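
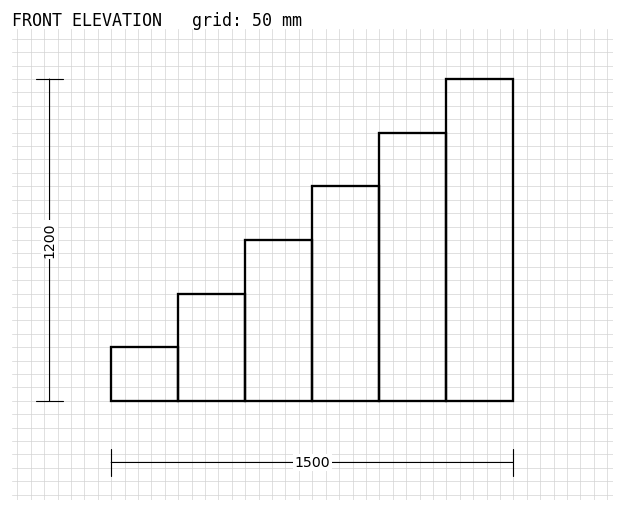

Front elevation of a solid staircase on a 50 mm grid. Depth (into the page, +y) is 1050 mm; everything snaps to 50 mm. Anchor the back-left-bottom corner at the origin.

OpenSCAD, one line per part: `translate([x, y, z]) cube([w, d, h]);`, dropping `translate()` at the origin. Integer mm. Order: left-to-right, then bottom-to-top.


cube([250, 1050, 200]);
translate([250, 0, 0]) cube([250, 1050, 400]);
translate([500, 0, 0]) cube([250, 1050, 600]);
translate([750, 0, 0]) cube([250, 1050, 800]);
translate([1000, 0, 0]) cube([250, 1050, 1000]);
translate([1250, 0, 0]) cube([250, 1050, 1200]);


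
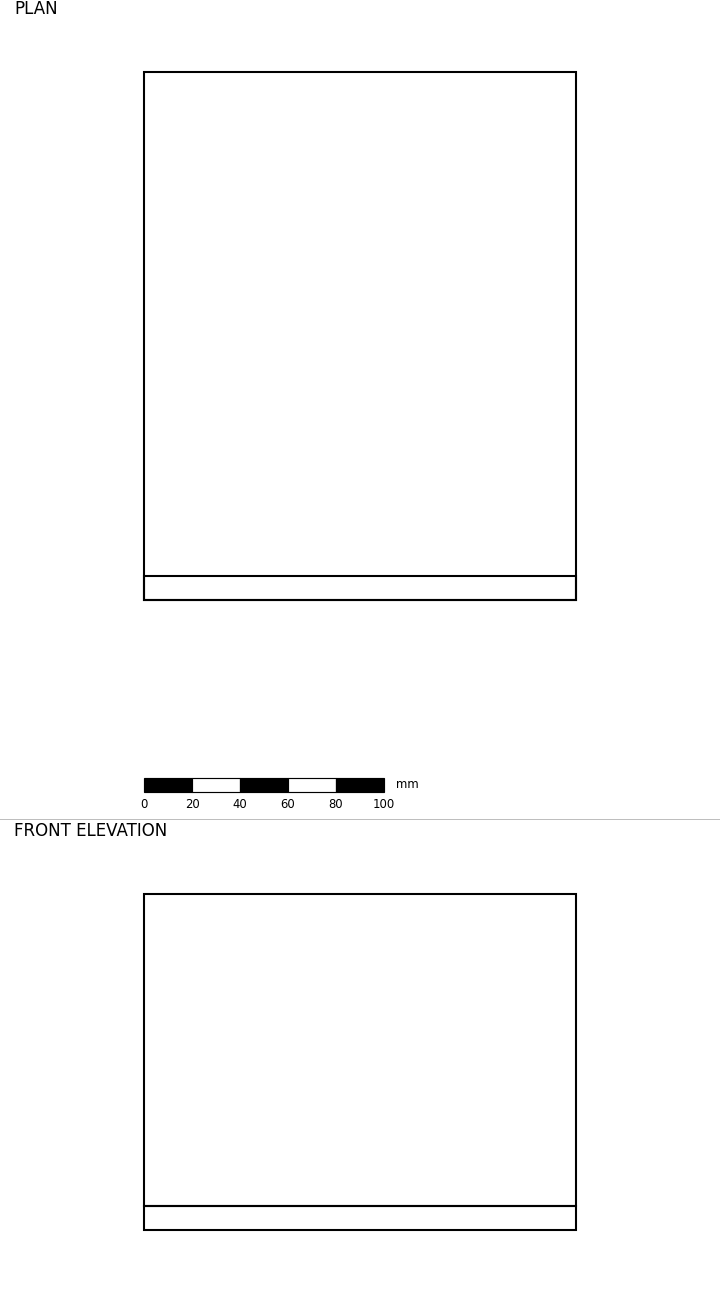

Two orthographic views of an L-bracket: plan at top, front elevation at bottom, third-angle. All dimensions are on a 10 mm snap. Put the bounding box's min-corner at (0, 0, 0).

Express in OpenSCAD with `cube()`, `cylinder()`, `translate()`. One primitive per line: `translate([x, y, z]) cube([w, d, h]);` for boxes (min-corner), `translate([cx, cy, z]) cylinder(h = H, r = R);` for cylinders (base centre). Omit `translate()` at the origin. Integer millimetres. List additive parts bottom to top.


cube([180, 220, 10]);
translate([0, 0, 10]) cube([180, 10, 130]);


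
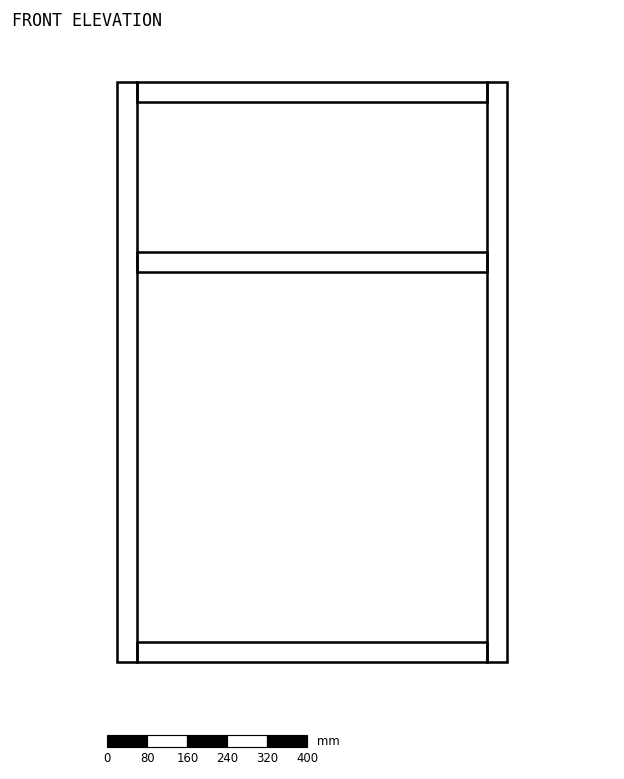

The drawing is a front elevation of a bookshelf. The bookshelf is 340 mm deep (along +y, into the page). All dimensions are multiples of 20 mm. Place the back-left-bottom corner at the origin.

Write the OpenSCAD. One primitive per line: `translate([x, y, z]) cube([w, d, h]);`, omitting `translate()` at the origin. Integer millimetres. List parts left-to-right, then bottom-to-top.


cube([40, 340, 1160]);
translate([40, 0, 0]) cube([700, 340, 40]);
translate([40, 0, 780]) cube([700, 340, 40]);
translate([40, 0, 1120]) cube([700, 340, 40]);
translate([740, 0, 0]) cube([40, 340, 1160]);


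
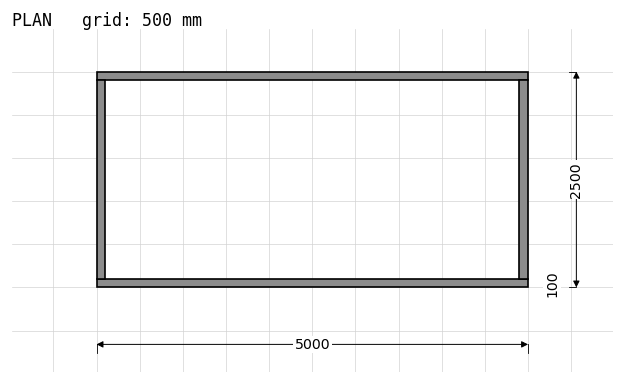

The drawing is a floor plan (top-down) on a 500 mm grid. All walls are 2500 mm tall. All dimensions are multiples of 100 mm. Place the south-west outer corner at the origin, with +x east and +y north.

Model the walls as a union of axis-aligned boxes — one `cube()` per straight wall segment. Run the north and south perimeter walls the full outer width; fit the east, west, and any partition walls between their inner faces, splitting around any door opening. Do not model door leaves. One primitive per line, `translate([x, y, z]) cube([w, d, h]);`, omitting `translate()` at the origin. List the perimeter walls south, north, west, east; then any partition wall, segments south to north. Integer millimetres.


cube([5000, 100, 2500]);
translate([0, 2400, 0]) cube([5000, 100, 2500]);
translate([0, 100, 0]) cube([100, 2300, 2500]);
translate([4900, 100, 0]) cube([100, 2300, 2500]);


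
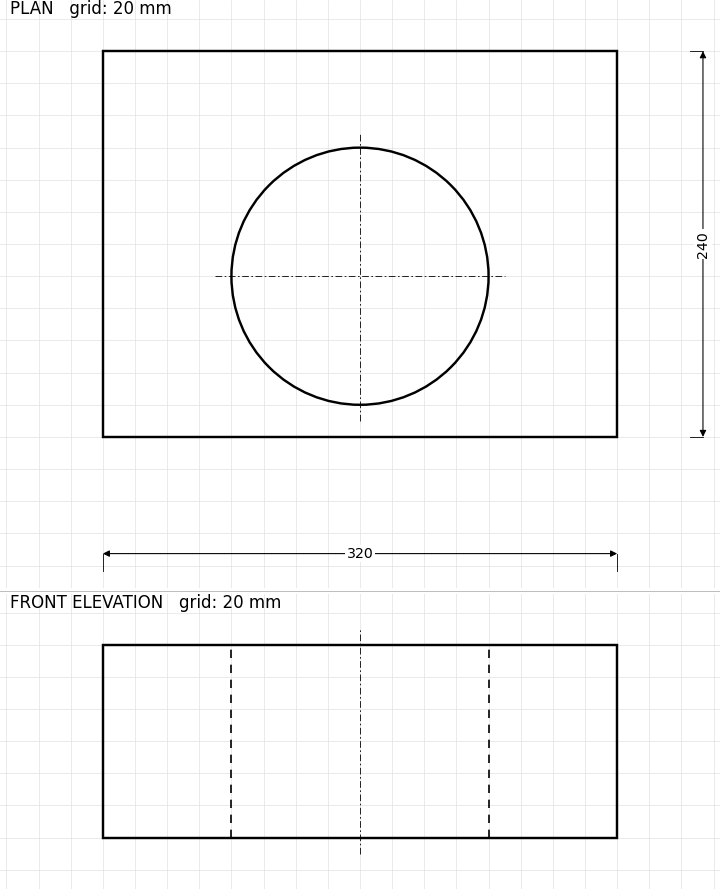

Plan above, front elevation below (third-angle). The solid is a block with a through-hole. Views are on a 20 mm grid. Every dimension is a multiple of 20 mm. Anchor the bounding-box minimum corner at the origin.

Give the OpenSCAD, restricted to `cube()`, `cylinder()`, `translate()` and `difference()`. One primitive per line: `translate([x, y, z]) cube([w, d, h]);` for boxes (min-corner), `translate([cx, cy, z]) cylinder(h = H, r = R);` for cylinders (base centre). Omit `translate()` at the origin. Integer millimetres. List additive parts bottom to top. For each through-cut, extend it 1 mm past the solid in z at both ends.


difference() {
  cube([320, 240, 120]);
  translate([160, 100, -1]) cylinder(h = 122, r = 80);
}


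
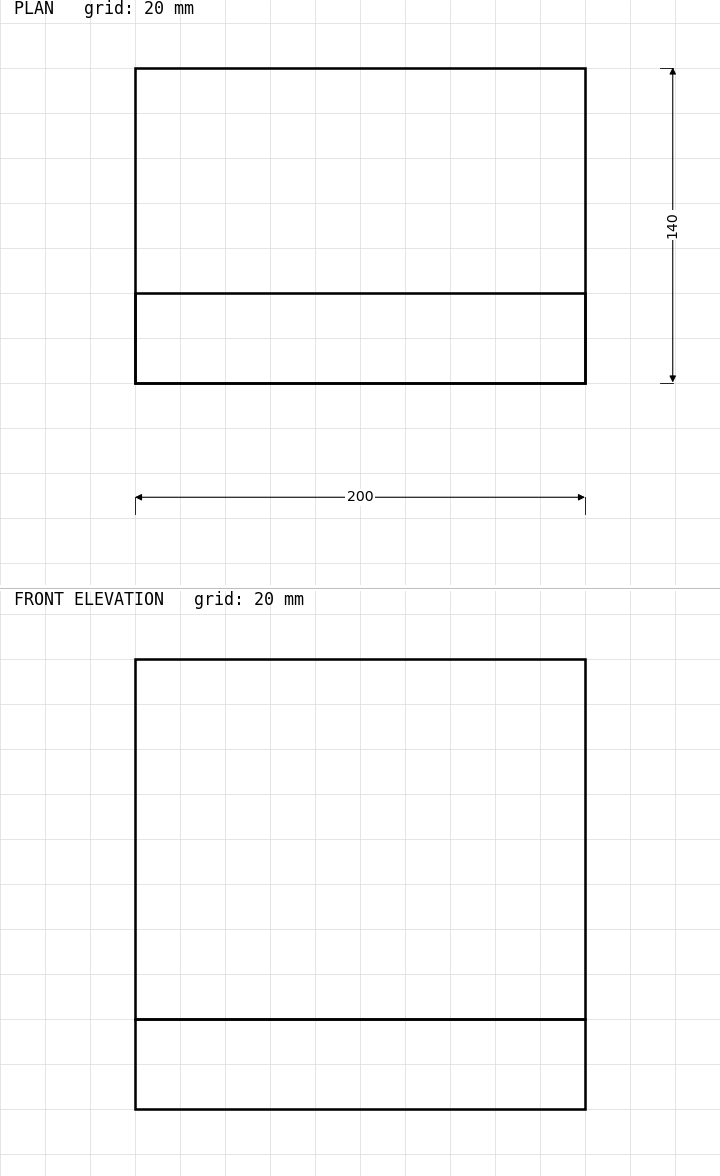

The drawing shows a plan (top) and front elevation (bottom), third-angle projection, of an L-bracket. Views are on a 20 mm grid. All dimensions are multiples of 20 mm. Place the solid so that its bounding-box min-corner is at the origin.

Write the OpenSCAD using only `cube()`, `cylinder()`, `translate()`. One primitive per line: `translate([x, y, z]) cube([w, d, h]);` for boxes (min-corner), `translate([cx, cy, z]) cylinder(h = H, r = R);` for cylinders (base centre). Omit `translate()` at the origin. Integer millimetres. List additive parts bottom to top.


cube([200, 140, 40]);
translate([0, 0, 40]) cube([200, 40, 160]);


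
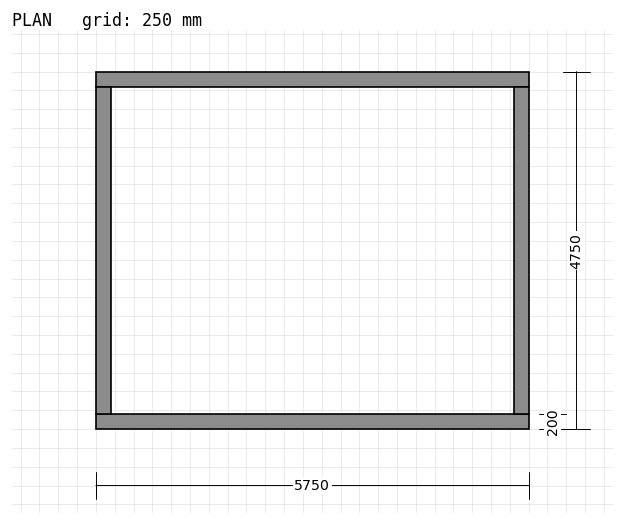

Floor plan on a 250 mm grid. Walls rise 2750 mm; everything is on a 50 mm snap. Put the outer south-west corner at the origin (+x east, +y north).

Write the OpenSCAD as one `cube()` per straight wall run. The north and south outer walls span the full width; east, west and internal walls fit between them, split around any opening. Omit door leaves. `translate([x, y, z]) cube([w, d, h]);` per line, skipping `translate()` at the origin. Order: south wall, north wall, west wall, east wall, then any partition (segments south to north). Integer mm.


cube([5750, 200, 2750]);
translate([0, 4550, 0]) cube([5750, 200, 2750]);
translate([0, 200, 0]) cube([200, 4350, 2750]);
translate([5550, 200, 0]) cube([200, 4350, 2750]);


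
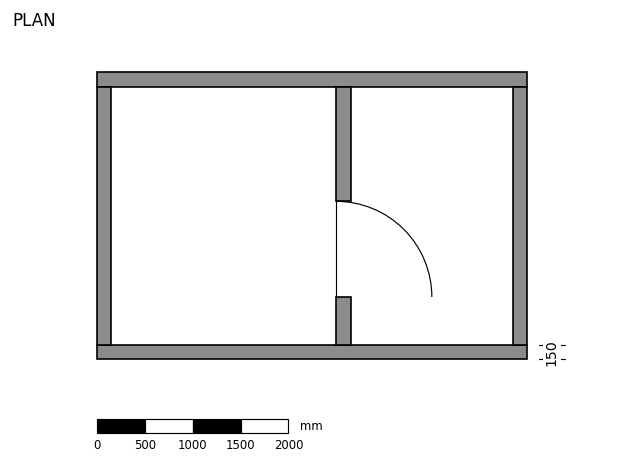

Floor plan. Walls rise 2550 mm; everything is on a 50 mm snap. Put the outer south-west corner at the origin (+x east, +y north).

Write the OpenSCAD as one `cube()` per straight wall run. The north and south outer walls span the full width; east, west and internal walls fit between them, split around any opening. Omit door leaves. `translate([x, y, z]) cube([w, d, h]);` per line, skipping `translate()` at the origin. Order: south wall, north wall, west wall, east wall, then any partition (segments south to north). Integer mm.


cube([4500, 150, 2550]);
translate([0, 2850, 0]) cube([4500, 150, 2550]);
translate([0, 150, 0]) cube([150, 2700, 2550]);
translate([4350, 150, 0]) cube([150, 2700, 2550]);
translate([2500, 150, 0]) cube([150, 500, 2550]);
translate([2500, 1650, 0]) cube([150, 1200, 2550]);


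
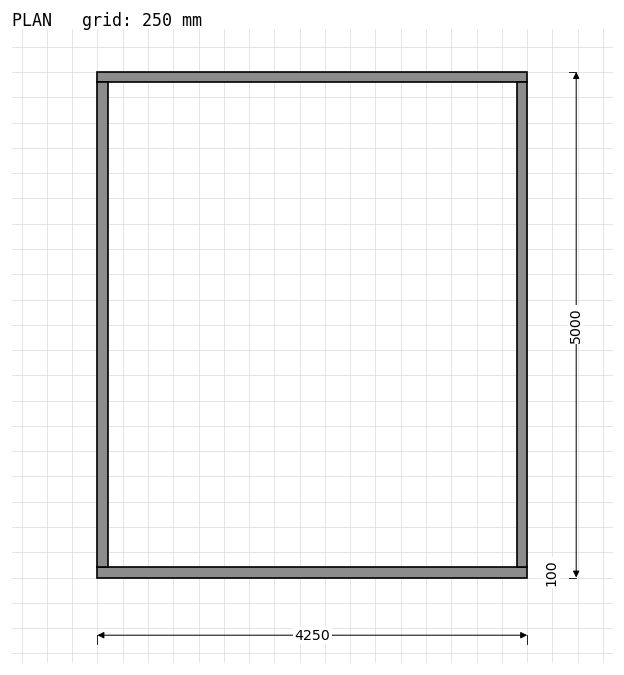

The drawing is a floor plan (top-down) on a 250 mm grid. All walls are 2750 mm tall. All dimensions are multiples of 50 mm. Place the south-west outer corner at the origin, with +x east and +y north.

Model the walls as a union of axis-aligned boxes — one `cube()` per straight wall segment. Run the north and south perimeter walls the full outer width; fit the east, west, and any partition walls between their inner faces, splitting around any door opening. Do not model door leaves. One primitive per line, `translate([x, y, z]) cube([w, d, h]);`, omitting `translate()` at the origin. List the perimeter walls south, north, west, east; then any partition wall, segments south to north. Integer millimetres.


cube([4250, 100, 2750]);
translate([0, 4900, 0]) cube([4250, 100, 2750]);
translate([0, 100, 0]) cube([100, 4800, 2750]);
translate([4150, 100, 0]) cube([100, 4800, 2750]);


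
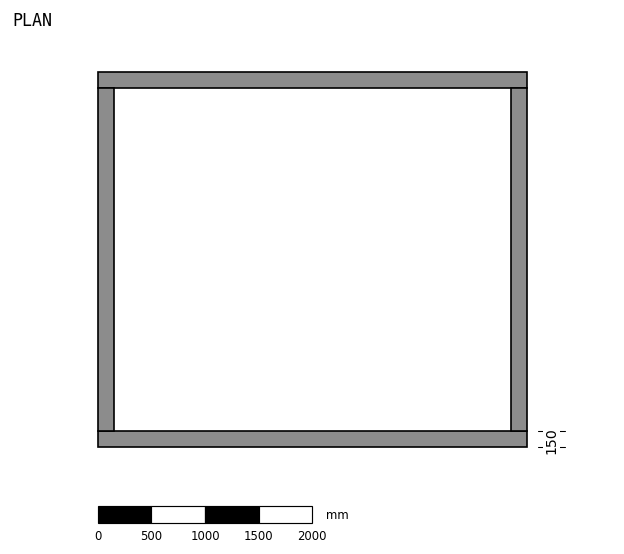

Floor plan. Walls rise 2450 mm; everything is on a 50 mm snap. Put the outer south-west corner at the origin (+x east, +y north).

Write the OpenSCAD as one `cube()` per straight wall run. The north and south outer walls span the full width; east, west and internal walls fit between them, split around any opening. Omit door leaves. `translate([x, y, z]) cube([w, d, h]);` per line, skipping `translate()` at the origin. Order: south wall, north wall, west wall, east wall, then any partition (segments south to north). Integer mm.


cube([4000, 150, 2450]);
translate([0, 3350, 0]) cube([4000, 150, 2450]);
translate([0, 150, 0]) cube([150, 3200, 2450]);
translate([3850, 150, 0]) cube([150, 3200, 2450]);


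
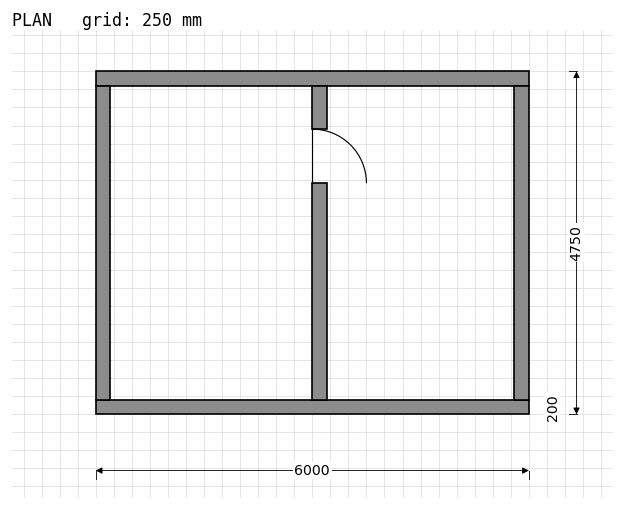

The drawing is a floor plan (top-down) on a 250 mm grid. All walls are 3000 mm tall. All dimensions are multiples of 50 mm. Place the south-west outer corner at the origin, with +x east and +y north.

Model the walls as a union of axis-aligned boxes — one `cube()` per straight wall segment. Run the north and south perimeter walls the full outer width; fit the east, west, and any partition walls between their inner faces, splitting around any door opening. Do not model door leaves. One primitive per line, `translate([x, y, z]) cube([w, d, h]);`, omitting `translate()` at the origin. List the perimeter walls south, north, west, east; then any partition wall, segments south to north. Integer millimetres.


cube([6000, 200, 3000]);
translate([0, 4550, 0]) cube([6000, 200, 3000]);
translate([0, 200, 0]) cube([200, 4350, 3000]);
translate([5800, 200, 0]) cube([200, 4350, 3000]);
translate([3000, 200, 0]) cube([200, 3000, 3000]);
translate([3000, 3950, 0]) cube([200, 600, 3000]);


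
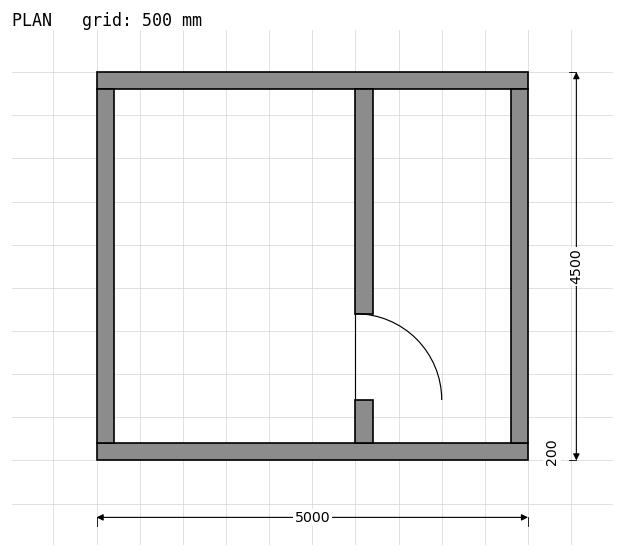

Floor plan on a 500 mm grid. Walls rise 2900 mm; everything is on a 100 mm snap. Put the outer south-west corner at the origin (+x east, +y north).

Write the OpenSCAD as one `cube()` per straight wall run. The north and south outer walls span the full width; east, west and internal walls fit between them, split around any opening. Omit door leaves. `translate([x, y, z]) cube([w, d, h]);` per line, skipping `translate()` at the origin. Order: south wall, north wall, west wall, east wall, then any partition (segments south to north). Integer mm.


cube([5000, 200, 2900]);
translate([0, 4300, 0]) cube([5000, 200, 2900]);
translate([0, 200, 0]) cube([200, 4100, 2900]);
translate([4800, 200, 0]) cube([200, 4100, 2900]);
translate([3000, 200, 0]) cube([200, 500, 2900]);
translate([3000, 1700, 0]) cube([200, 2600, 2900]);


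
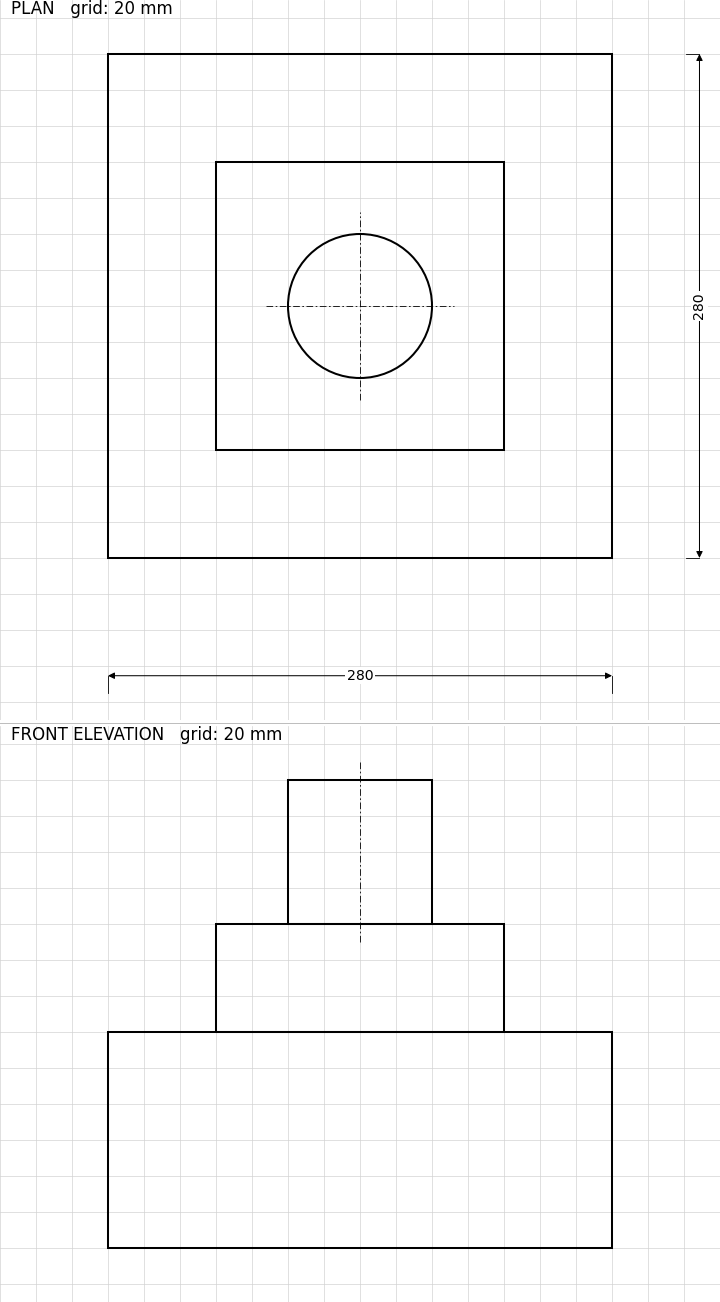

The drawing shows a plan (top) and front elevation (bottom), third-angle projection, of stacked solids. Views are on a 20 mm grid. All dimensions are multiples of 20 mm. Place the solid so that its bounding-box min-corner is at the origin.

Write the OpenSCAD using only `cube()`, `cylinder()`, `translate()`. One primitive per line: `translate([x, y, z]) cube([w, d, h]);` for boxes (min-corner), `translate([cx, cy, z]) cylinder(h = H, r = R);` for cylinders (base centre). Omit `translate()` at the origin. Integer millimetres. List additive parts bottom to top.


cube([280, 280, 120]);
translate([60, 60, 120]) cube([160, 160, 60]);
translate([140, 140, 180]) cylinder(h = 80, r = 40);


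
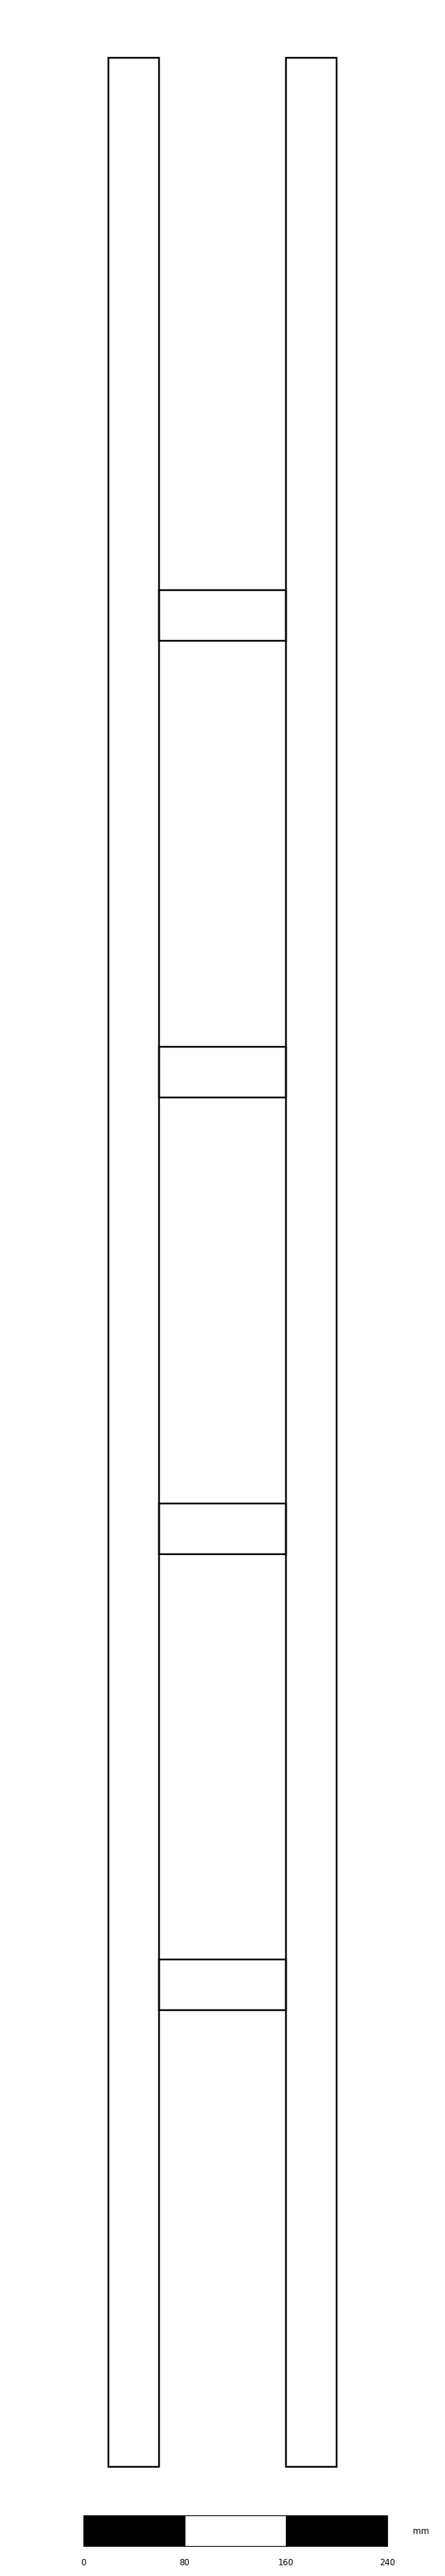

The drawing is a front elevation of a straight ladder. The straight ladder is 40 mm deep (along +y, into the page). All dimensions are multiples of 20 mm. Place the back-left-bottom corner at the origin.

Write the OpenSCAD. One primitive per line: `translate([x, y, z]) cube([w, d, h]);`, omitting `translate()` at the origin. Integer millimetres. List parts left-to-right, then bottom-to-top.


cube([40, 40, 1900]);
translate([40, 0, 360]) cube([100, 40, 40]);
translate([40, 0, 720]) cube([100, 40, 40]);
translate([40, 0, 1080]) cube([100, 40, 40]);
translate([40, 0, 1440]) cube([100, 40, 40]);
translate([140, 0, 0]) cube([40, 40, 1900]);


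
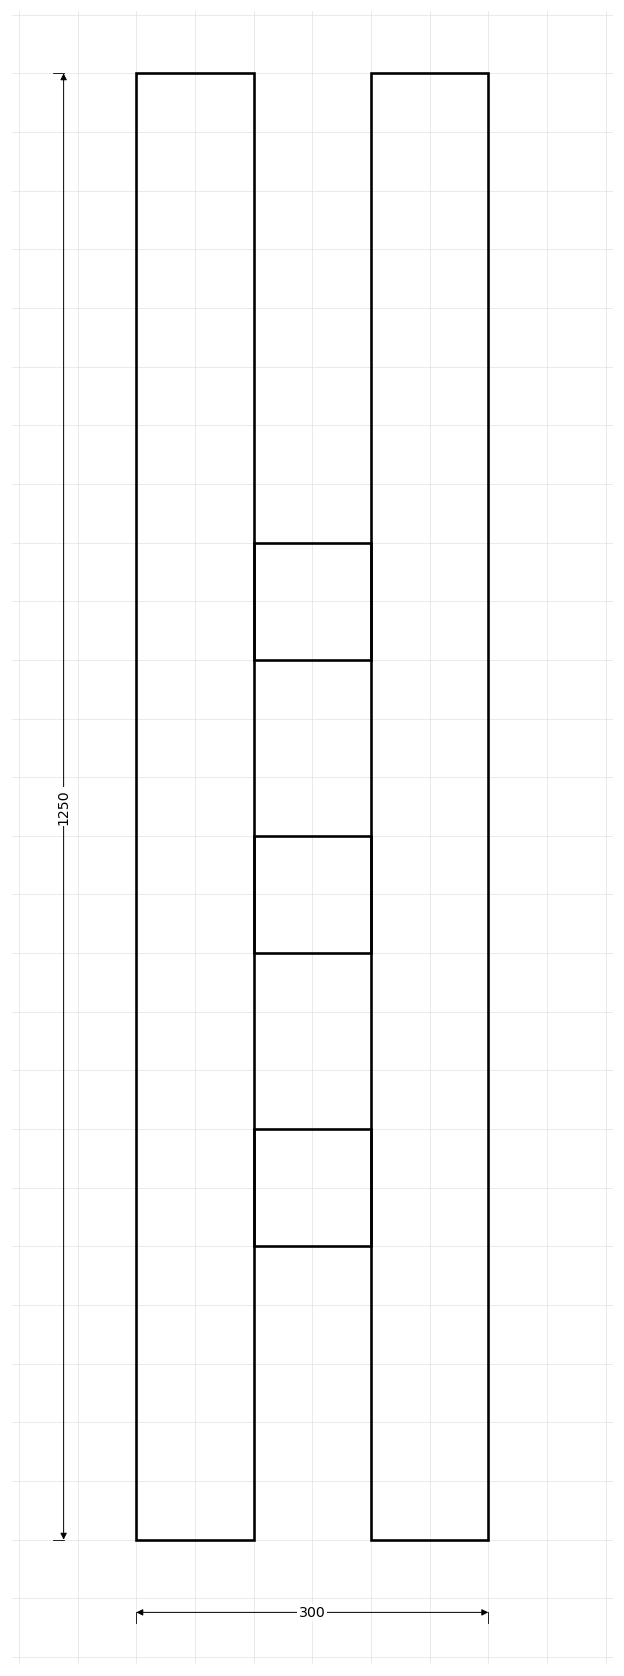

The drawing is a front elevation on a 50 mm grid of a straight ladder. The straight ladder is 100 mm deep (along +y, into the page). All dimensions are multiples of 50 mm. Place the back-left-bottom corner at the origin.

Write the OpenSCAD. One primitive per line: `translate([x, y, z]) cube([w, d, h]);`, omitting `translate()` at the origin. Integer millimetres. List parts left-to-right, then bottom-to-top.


cube([100, 100, 1250]);
translate([100, 0, 250]) cube([100, 100, 100]);
translate([100, 0, 500]) cube([100, 100, 100]);
translate([100, 0, 750]) cube([100, 100, 100]);
translate([200, 0, 0]) cube([100, 100, 1250]);


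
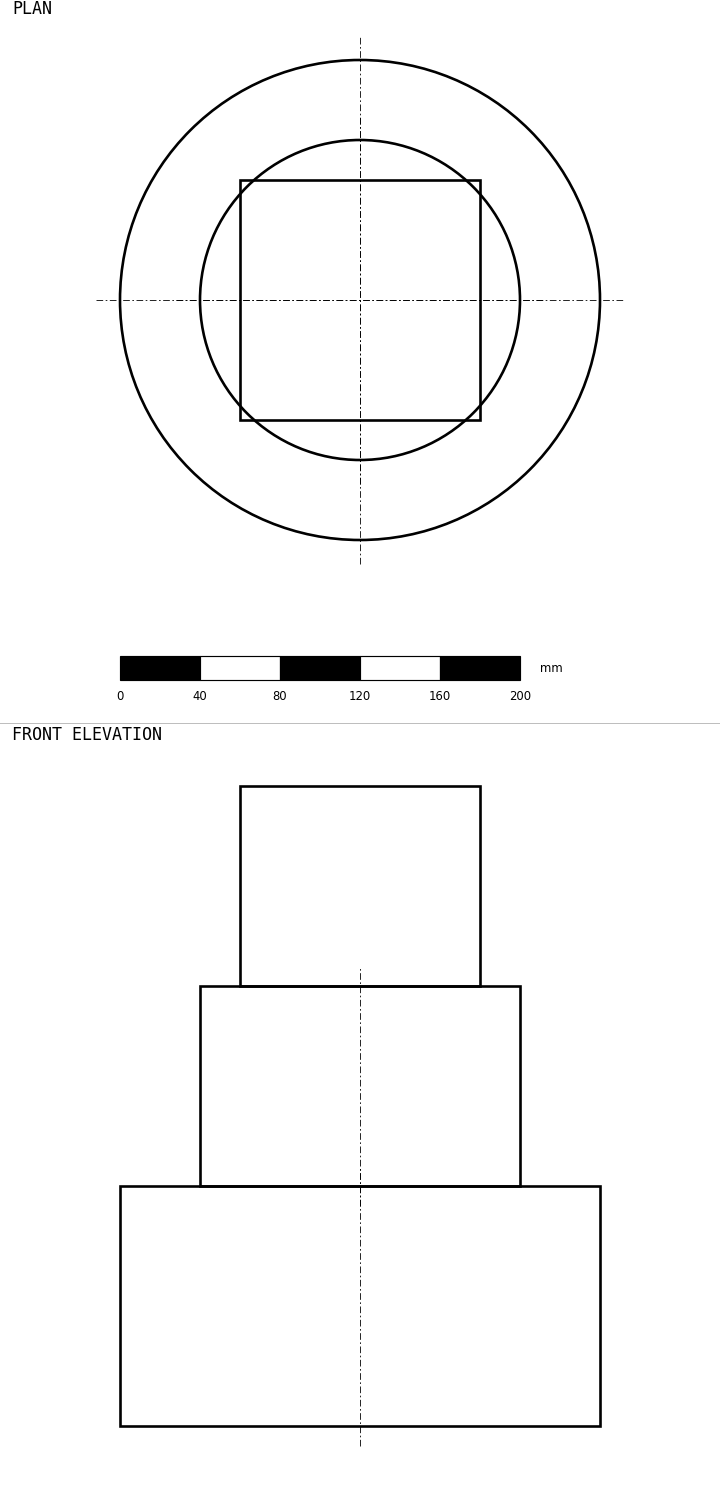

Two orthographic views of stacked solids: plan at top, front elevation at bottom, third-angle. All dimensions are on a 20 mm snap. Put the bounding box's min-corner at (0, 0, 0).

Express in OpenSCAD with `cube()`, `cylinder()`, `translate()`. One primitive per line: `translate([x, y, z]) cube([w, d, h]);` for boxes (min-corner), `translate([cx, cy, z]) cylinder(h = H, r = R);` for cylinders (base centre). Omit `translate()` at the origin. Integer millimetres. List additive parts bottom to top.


translate([120, 120, 0]) cylinder(h = 120, r = 120);
translate([120, 120, 120]) cylinder(h = 100, r = 80);
translate([60, 60, 220]) cube([120, 120, 100]);


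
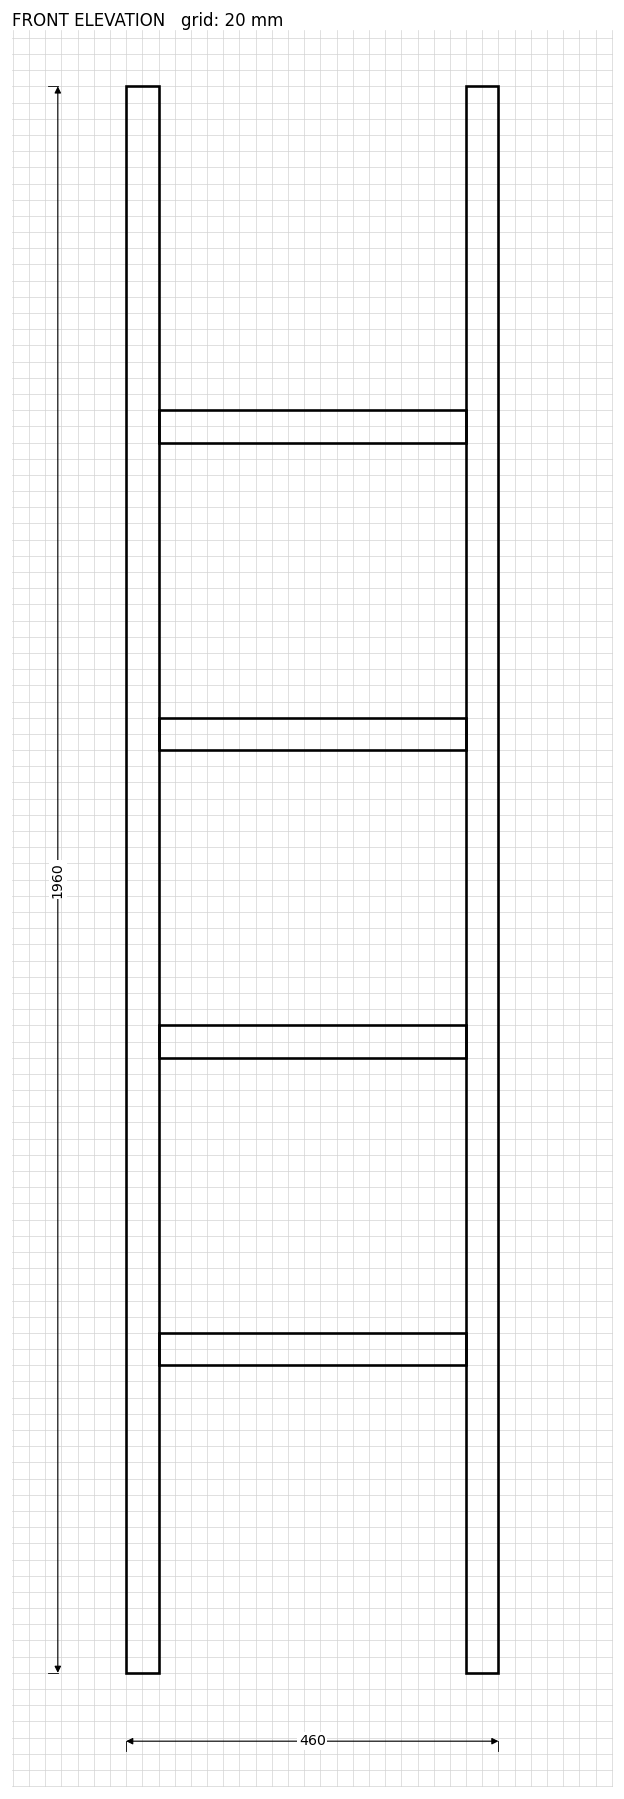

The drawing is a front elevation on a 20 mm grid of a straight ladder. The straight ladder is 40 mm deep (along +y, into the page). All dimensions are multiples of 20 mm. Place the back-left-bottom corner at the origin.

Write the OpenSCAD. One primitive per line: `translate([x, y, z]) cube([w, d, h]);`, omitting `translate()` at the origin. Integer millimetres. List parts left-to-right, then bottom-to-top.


cube([40, 40, 1960]);
translate([40, 0, 380]) cube([380, 40, 40]);
translate([40, 0, 760]) cube([380, 40, 40]);
translate([40, 0, 1140]) cube([380, 40, 40]);
translate([40, 0, 1520]) cube([380, 40, 40]);
translate([420, 0, 0]) cube([40, 40, 1960]);


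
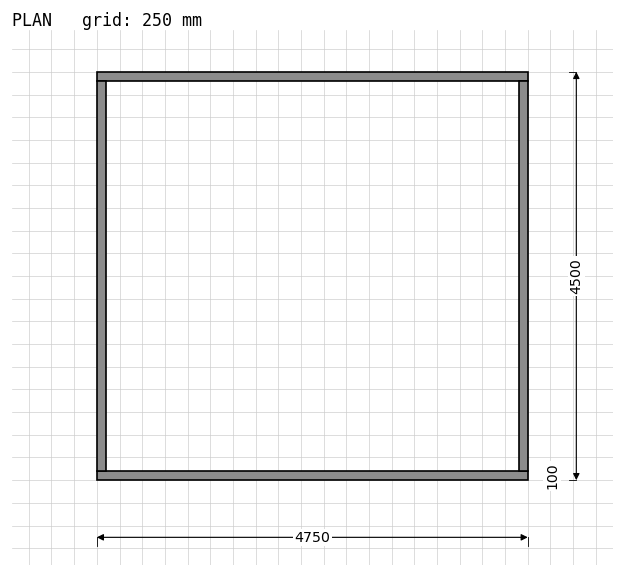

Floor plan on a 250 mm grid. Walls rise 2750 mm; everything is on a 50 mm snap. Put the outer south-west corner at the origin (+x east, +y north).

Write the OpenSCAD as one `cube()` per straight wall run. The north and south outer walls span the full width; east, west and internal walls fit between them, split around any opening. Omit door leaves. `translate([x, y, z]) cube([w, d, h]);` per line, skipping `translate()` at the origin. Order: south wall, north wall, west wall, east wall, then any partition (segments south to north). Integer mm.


cube([4750, 100, 2750]);
translate([0, 4400, 0]) cube([4750, 100, 2750]);
translate([0, 100, 0]) cube([100, 4300, 2750]);
translate([4650, 100, 0]) cube([100, 4300, 2750]);


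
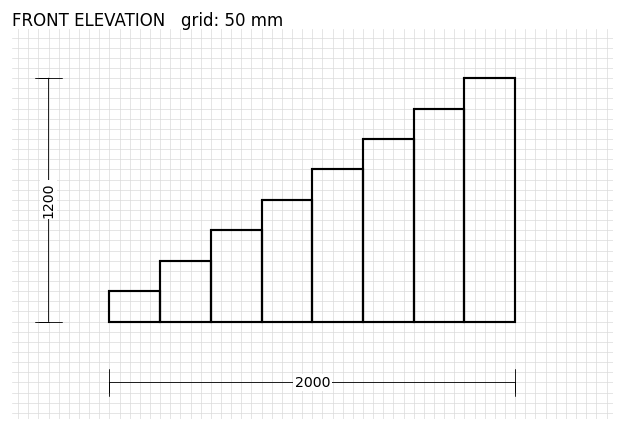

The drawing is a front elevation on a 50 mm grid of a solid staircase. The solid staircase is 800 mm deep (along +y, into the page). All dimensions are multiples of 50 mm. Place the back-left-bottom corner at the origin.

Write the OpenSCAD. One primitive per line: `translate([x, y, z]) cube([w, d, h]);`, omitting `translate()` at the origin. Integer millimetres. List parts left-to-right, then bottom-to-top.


cube([250, 800, 150]);
translate([250, 0, 0]) cube([250, 800, 300]);
translate([500, 0, 0]) cube([250, 800, 450]);
translate([750, 0, 0]) cube([250, 800, 600]);
translate([1000, 0, 0]) cube([250, 800, 750]);
translate([1250, 0, 0]) cube([250, 800, 900]);
translate([1500, 0, 0]) cube([250, 800, 1050]);
translate([1750, 0, 0]) cube([250, 800, 1200]);


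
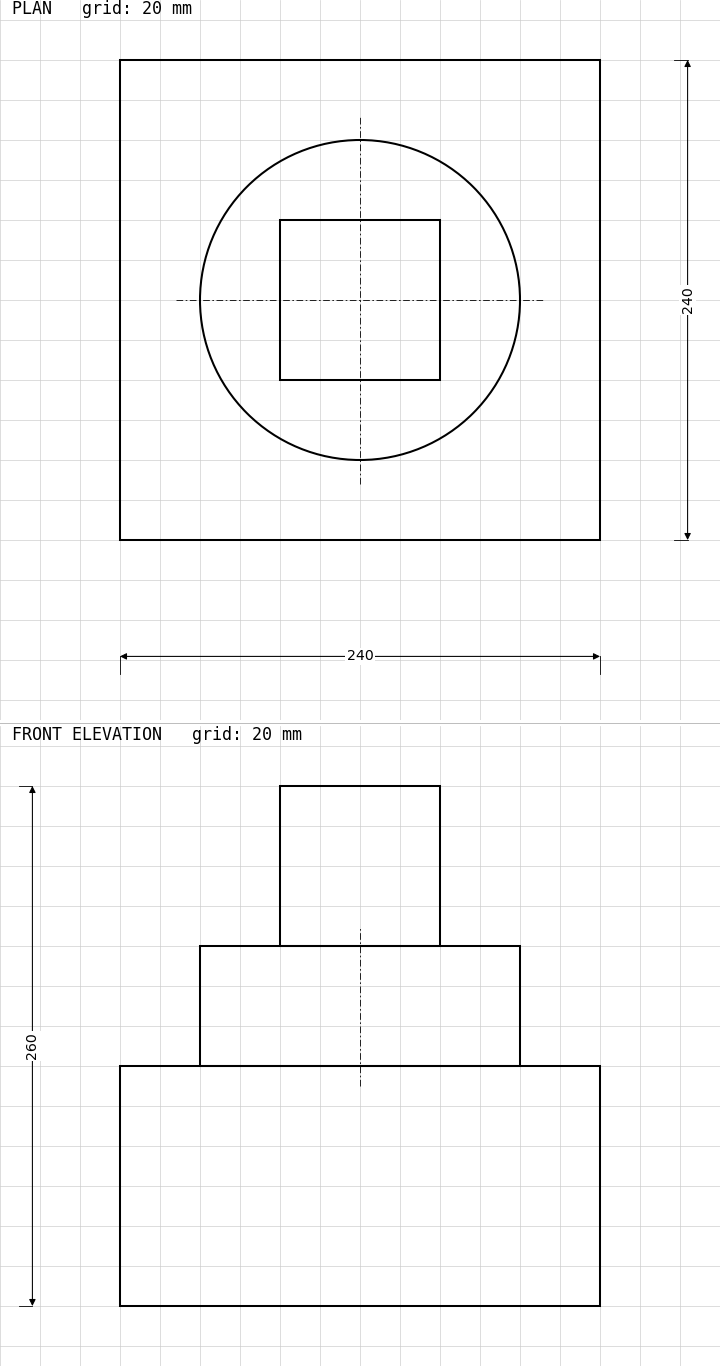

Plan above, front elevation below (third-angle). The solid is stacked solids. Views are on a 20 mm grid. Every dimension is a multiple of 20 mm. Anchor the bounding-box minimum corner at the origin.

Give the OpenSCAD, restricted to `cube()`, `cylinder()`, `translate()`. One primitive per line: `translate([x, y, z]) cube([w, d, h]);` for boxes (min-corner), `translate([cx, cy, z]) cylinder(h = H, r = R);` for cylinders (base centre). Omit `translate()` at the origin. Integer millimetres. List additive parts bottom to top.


cube([240, 240, 120]);
translate([120, 120, 120]) cylinder(h = 60, r = 80);
translate([80, 80, 180]) cube([80, 80, 80]);


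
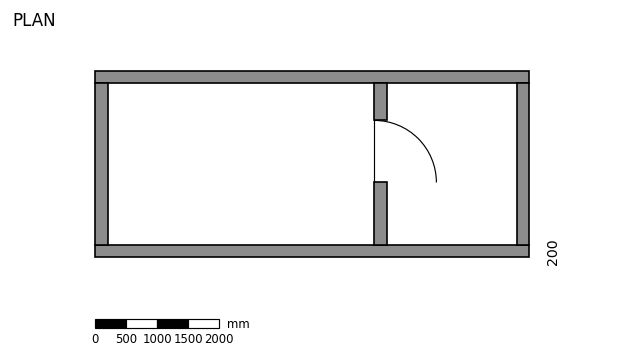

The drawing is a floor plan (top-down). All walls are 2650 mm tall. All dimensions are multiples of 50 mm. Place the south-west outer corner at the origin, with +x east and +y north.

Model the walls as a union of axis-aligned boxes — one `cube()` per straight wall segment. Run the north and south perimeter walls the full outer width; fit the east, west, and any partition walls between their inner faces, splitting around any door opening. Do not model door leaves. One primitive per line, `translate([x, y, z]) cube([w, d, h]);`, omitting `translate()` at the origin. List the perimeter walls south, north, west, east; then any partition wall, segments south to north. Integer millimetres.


cube([7000, 200, 2650]);
translate([0, 2800, 0]) cube([7000, 200, 2650]);
translate([0, 200, 0]) cube([200, 2600, 2650]);
translate([6800, 200, 0]) cube([200, 2600, 2650]);
translate([4500, 200, 0]) cube([200, 1000, 2650]);
translate([4500, 2200, 0]) cube([200, 600, 2650]);


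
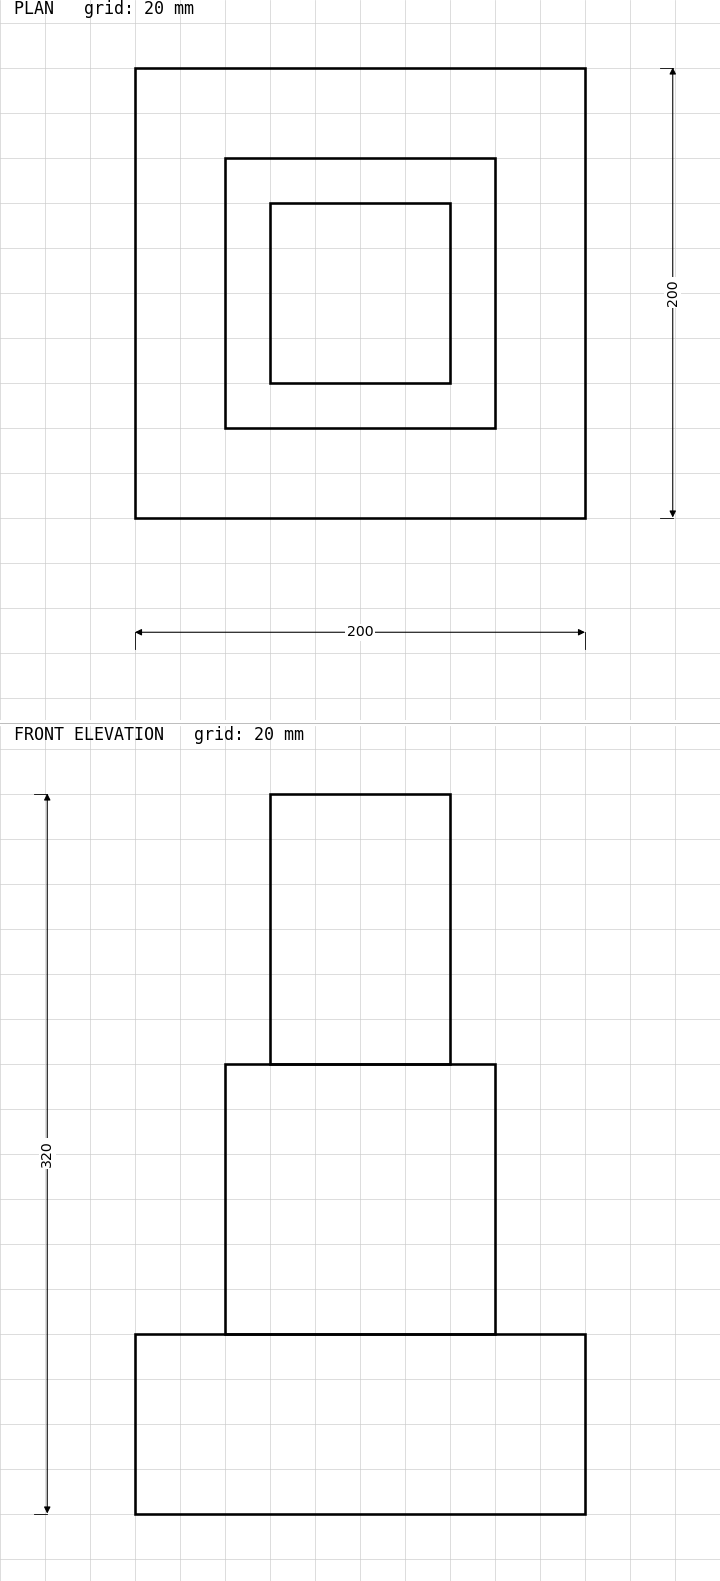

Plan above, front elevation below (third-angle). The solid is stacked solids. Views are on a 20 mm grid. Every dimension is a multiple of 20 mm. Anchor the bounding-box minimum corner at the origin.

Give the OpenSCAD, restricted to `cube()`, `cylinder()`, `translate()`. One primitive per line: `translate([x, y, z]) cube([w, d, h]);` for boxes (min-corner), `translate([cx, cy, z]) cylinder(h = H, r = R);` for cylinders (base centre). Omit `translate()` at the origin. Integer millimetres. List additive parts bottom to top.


cube([200, 200, 80]);
translate([40, 40, 80]) cube([120, 120, 120]);
translate([60, 60, 200]) cube([80, 80, 120]);


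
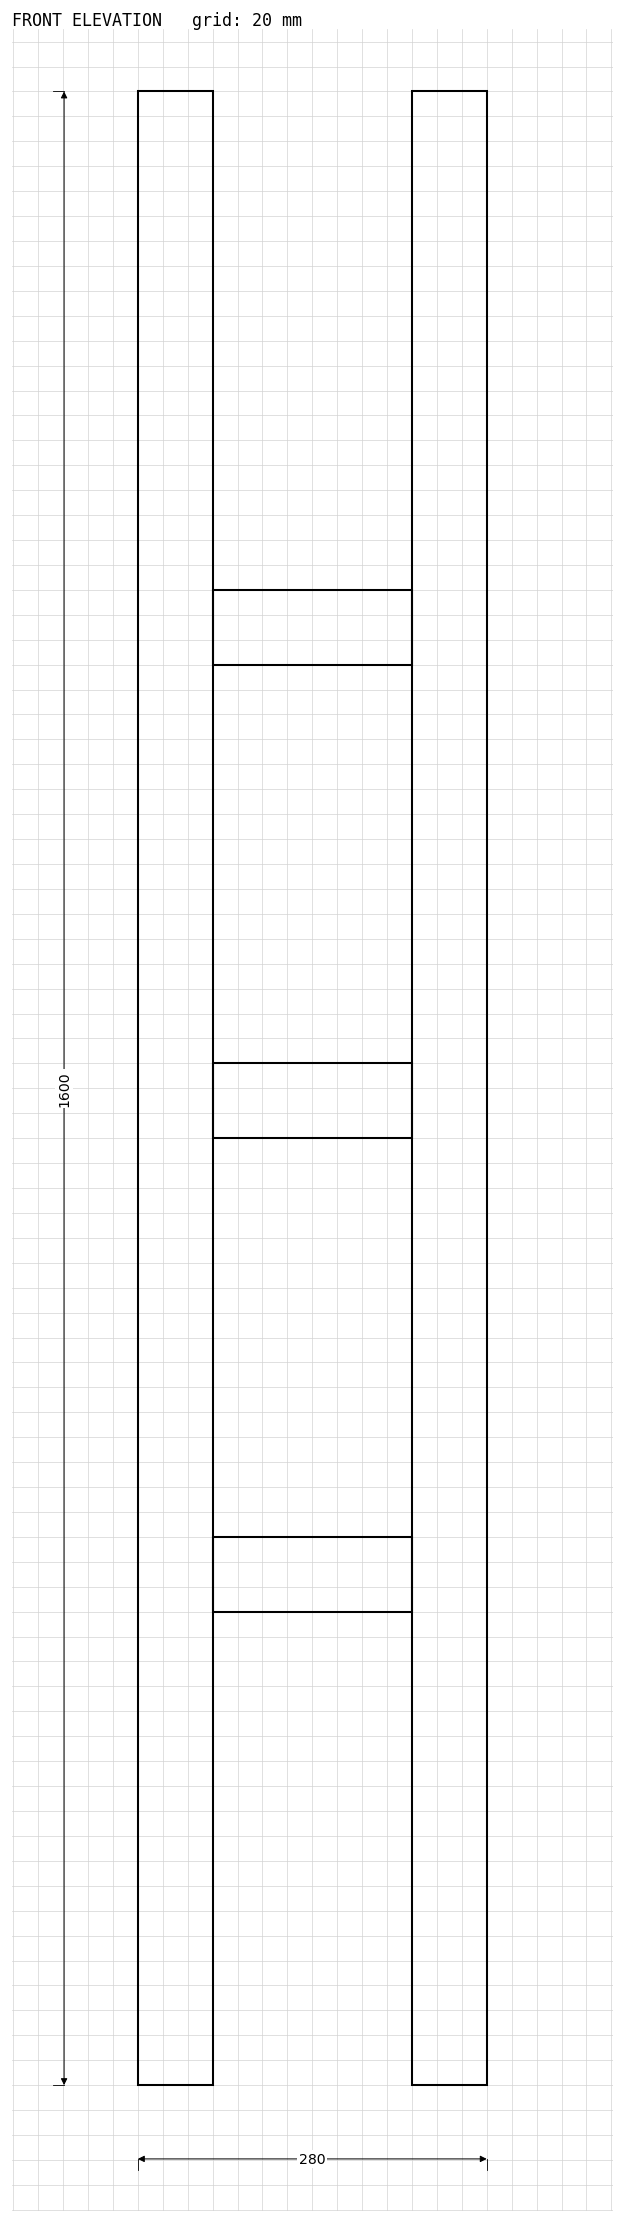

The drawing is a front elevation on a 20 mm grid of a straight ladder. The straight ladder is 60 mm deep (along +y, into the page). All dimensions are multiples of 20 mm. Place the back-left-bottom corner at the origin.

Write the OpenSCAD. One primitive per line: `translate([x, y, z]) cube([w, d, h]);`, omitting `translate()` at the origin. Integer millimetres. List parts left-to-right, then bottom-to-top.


cube([60, 60, 1600]);
translate([60, 0, 380]) cube([160, 60, 60]);
translate([60, 0, 760]) cube([160, 60, 60]);
translate([60, 0, 1140]) cube([160, 60, 60]);
translate([220, 0, 0]) cube([60, 60, 1600]);


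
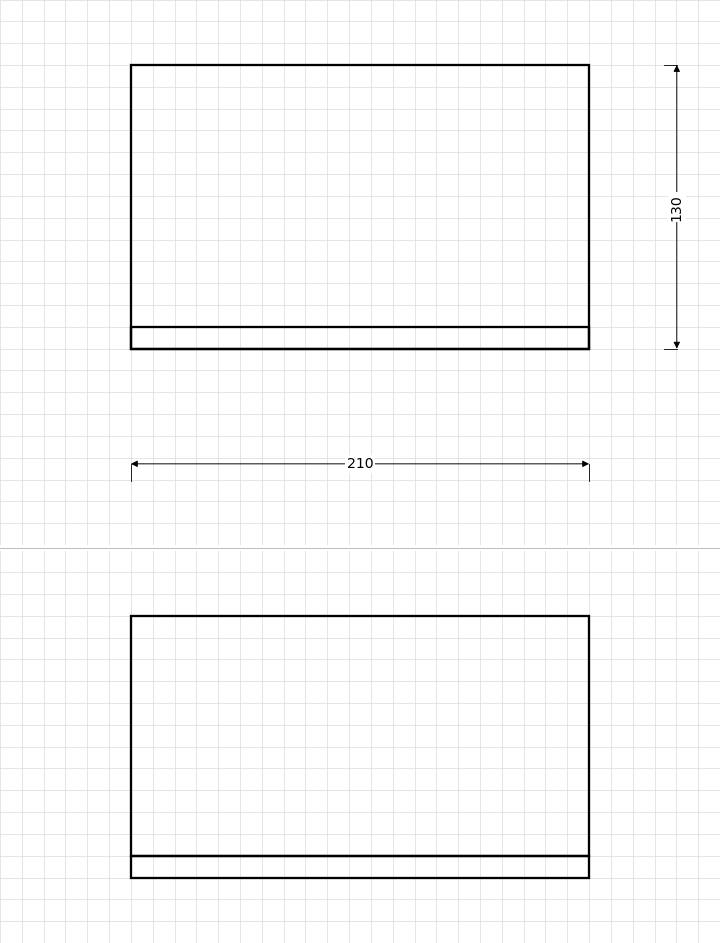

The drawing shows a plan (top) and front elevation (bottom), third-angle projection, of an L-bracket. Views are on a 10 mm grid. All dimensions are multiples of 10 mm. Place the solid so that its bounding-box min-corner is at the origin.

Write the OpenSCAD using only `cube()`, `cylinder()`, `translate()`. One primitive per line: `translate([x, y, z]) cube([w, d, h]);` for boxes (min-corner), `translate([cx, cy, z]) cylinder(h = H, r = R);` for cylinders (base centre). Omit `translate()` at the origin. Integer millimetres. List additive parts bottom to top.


cube([210, 130, 10]);
translate([0, 0, 10]) cube([210, 10, 110]);


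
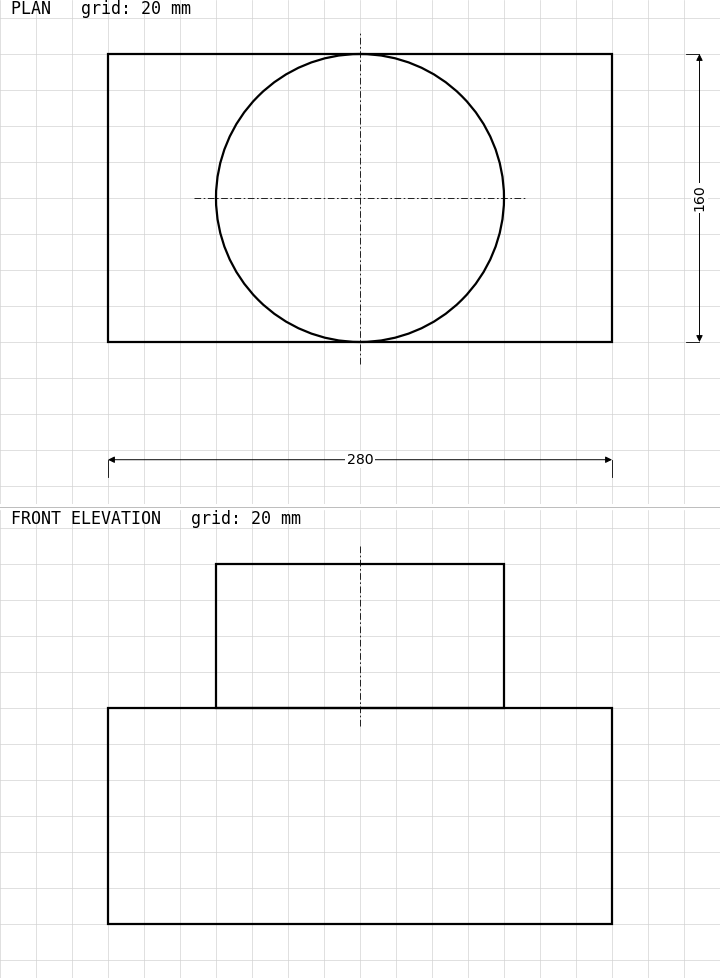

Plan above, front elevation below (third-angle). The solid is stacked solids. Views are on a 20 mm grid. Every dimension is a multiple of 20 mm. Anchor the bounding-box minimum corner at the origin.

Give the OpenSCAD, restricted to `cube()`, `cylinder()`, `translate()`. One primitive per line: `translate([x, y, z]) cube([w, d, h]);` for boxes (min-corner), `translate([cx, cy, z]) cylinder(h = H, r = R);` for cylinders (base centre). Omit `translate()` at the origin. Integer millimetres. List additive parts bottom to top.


cube([280, 160, 120]);
translate([140, 80, 120]) cylinder(h = 80, r = 80);


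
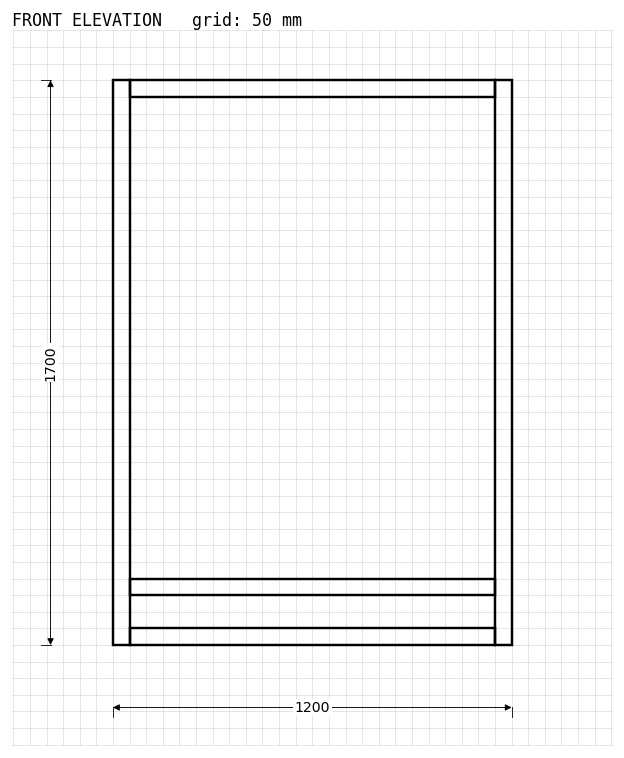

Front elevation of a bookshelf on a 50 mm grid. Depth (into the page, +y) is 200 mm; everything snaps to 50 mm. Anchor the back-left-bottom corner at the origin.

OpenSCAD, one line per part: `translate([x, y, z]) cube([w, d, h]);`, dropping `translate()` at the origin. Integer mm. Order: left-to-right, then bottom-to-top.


cube([50, 200, 1700]);
translate([50, 0, 0]) cube([1100, 200, 50]);
translate([50, 0, 150]) cube([1100, 200, 50]);
translate([50, 0, 1650]) cube([1100, 200, 50]);
translate([1150, 0, 0]) cube([50, 200, 1700]);


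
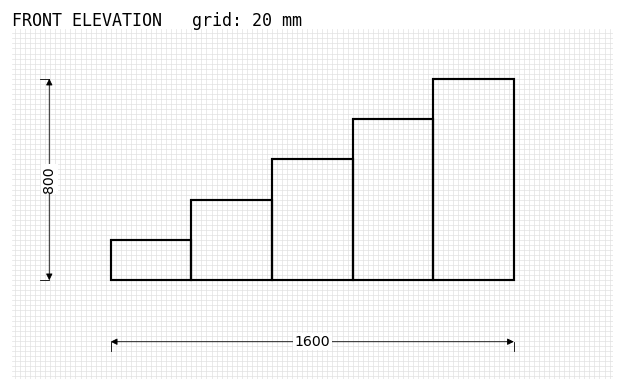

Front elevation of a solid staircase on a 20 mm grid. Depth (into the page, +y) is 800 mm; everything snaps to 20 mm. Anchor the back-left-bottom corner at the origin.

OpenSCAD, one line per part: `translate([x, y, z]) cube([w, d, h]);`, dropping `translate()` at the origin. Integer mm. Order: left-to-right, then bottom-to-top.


cube([320, 800, 160]);
translate([320, 0, 0]) cube([320, 800, 320]);
translate([640, 0, 0]) cube([320, 800, 480]);
translate([960, 0, 0]) cube([320, 800, 640]);
translate([1280, 0, 0]) cube([320, 800, 800]);


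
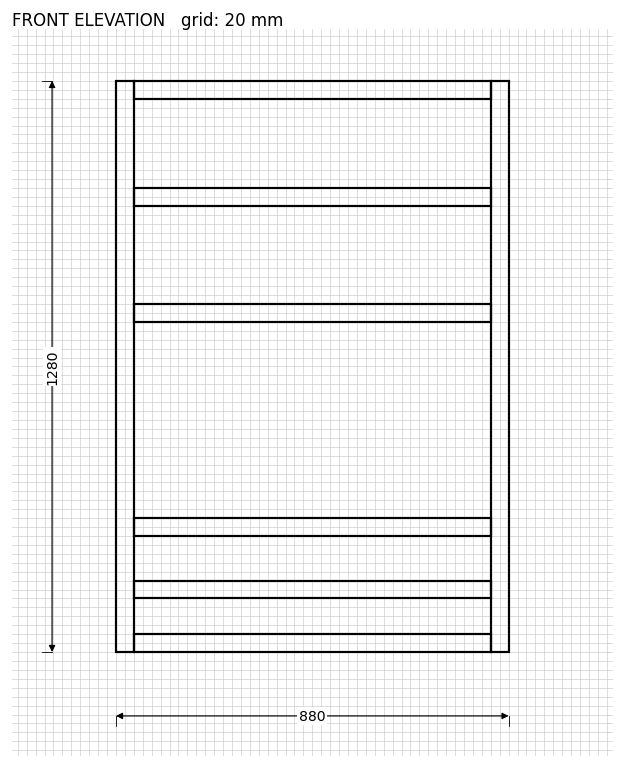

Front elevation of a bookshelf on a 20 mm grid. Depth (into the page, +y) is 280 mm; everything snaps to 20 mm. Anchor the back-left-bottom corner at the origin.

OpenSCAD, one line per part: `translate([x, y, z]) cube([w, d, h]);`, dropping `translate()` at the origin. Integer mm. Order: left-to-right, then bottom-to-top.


cube([40, 280, 1280]);
translate([40, 0, 0]) cube([800, 280, 40]);
translate([40, 0, 120]) cube([800, 280, 40]);
translate([40, 0, 260]) cube([800, 280, 40]);
translate([40, 0, 740]) cube([800, 280, 40]);
translate([40, 0, 1000]) cube([800, 280, 40]);
translate([40, 0, 1240]) cube([800, 280, 40]);
translate([840, 0, 0]) cube([40, 280, 1280]);


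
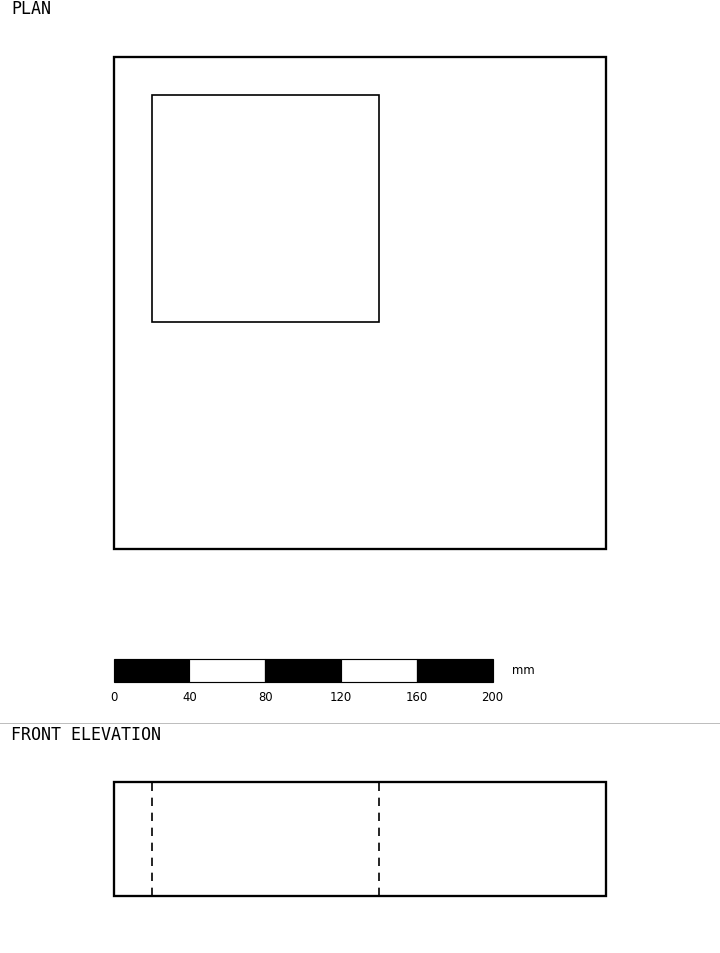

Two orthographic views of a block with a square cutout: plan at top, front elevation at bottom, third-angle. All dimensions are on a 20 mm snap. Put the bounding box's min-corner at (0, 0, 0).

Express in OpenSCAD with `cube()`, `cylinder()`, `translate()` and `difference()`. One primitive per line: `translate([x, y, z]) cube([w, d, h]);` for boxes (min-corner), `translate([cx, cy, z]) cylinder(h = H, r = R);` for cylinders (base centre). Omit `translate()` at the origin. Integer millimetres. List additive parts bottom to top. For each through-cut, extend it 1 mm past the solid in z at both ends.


difference() {
  cube([260, 260, 60]);
  translate([20, 120, -1]) cube([120, 120, 62]);
}


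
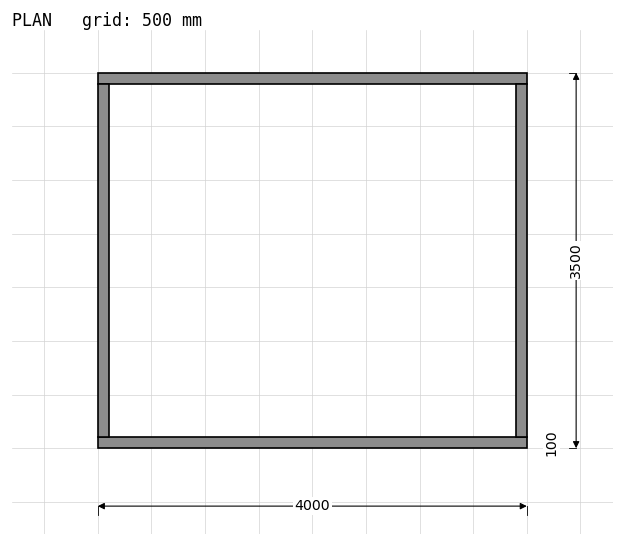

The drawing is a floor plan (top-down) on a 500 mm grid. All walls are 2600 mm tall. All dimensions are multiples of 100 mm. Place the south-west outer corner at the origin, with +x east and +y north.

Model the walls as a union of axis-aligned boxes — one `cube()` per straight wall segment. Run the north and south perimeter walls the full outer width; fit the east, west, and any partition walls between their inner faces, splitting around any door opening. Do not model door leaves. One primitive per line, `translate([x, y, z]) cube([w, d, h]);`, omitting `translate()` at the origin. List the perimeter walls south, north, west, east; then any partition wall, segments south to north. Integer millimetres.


cube([4000, 100, 2600]);
translate([0, 3400, 0]) cube([4000, 100, 2600]);
translate([0, 100, 0]) cube([100, 3300, 2600]);
translate([3900, 100, 0]) cube([100, 3300, 2600]);


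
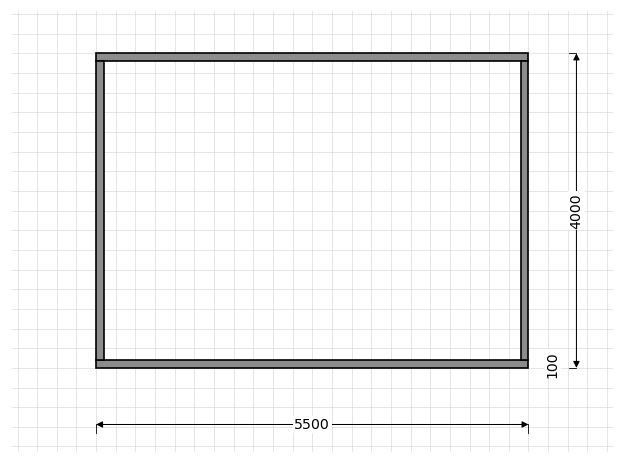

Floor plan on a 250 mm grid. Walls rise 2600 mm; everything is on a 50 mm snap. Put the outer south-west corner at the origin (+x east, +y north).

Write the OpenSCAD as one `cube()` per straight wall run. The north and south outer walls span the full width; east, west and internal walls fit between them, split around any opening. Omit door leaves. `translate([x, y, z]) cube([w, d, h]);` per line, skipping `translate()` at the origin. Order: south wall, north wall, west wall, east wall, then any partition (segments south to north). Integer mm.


cube([5500, 100, 2600]);
translate([0, 3900, 0]) cube([5500, 100, 2600]);
translate([0, 100, 0]) cube([100, 3800, 2600]);
translate([5400, 100, 0]) cube([100, 3800, 2600]);


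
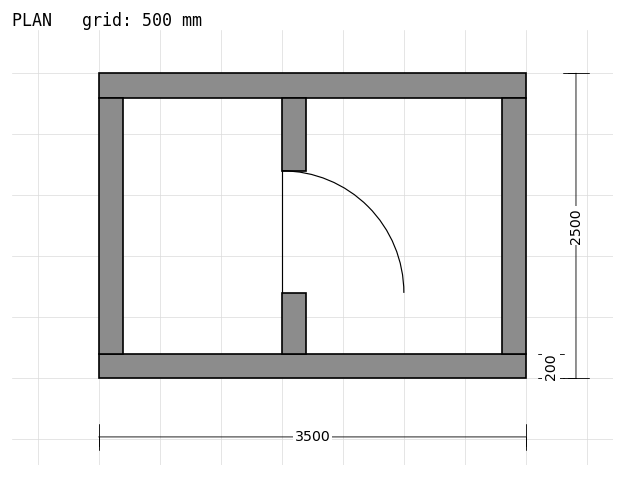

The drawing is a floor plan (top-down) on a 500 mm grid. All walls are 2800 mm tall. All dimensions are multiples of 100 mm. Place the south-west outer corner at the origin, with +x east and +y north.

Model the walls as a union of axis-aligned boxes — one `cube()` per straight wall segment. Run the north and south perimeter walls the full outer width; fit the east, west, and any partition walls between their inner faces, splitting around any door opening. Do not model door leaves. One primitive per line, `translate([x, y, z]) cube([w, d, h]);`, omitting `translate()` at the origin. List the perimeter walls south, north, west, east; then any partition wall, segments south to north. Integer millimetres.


cube([3500, 200, 2800]);
translate([0, 2300, 0]) cube([3500, 200, 2800]);
translate([0, 200, 0]) cube([200, 2100, 2800]);
translate([3300, 200, 0]) cube([200, 2100, 2800]);
translate([1500, 200, 0]) cube([200, 500, 2800]);
translate([1500, 1700, 0]) cube([200, 600, 2800]);


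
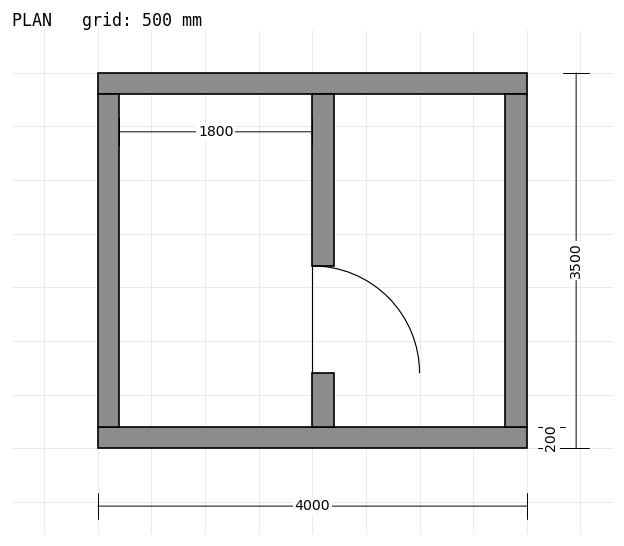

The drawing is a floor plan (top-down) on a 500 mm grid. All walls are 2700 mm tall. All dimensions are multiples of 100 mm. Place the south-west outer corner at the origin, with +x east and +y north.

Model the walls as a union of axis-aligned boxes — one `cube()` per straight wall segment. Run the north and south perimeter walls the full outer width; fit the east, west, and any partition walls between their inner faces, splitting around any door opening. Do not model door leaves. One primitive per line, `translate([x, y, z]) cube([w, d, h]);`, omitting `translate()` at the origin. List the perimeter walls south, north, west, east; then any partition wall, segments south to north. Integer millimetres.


cube([4000, 200, 2700]);
translate([0, 3300, 0]) cube([4000, 200, 2700]);
translate([0, 200, 0]) cube([200, 3100, 2700]);
translate([3800, 200, 0]) cube([200, 3100, 2700]);
translate([2000, 200, 0]) cube([200, 500, 2700]);
translate([2000, 1700, 0]) cube([200, 1600, 2700]);


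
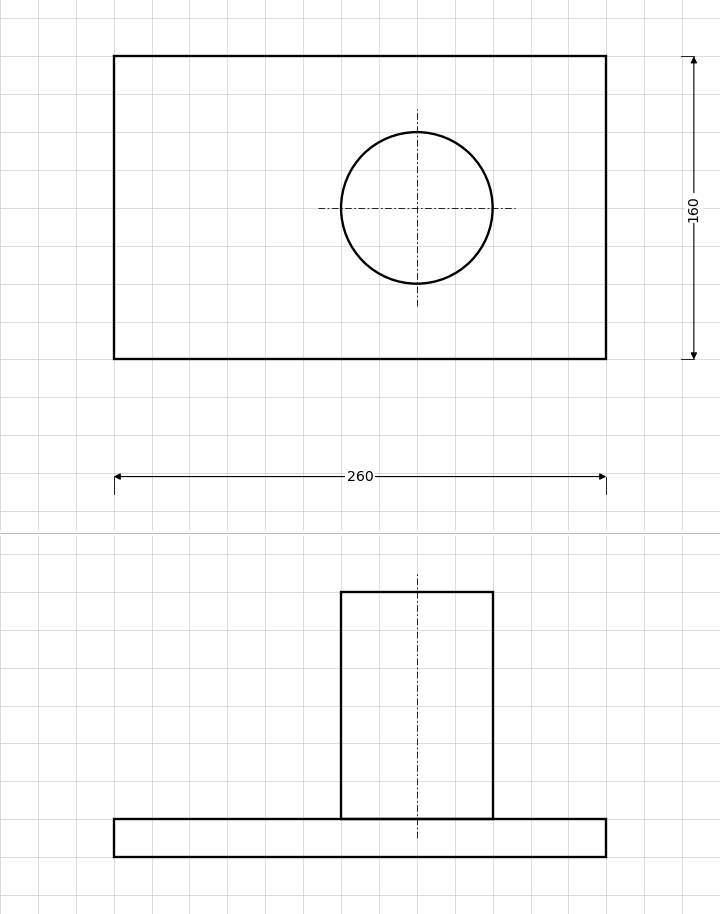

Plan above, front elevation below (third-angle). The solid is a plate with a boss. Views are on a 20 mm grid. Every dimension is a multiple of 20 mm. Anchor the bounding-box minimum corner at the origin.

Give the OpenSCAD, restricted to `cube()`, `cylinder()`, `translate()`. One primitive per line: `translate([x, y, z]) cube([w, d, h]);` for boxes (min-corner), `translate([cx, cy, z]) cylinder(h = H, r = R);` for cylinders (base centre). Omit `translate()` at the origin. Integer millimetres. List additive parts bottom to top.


cube([260, 160, 20]);
translate([160, 80, 20]) cylinder(h = 120, r = 40);


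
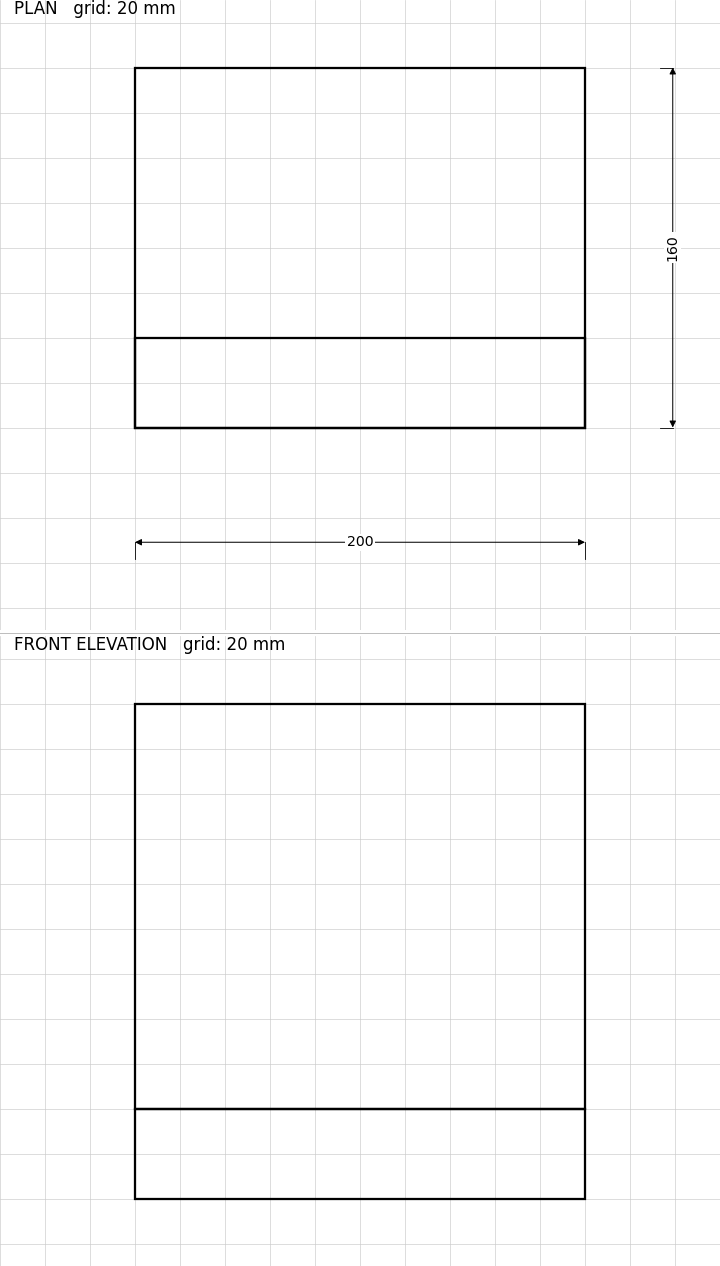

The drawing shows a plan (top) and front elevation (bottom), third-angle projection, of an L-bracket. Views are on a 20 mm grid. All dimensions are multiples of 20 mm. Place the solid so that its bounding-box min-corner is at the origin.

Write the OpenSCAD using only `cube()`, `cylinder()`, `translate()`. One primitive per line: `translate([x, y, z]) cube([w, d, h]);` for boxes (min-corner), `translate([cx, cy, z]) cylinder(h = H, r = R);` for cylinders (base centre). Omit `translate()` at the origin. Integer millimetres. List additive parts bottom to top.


cube([200, 160, 40]);
translate([0, 0, 40]) cube([200, 40, 180]);


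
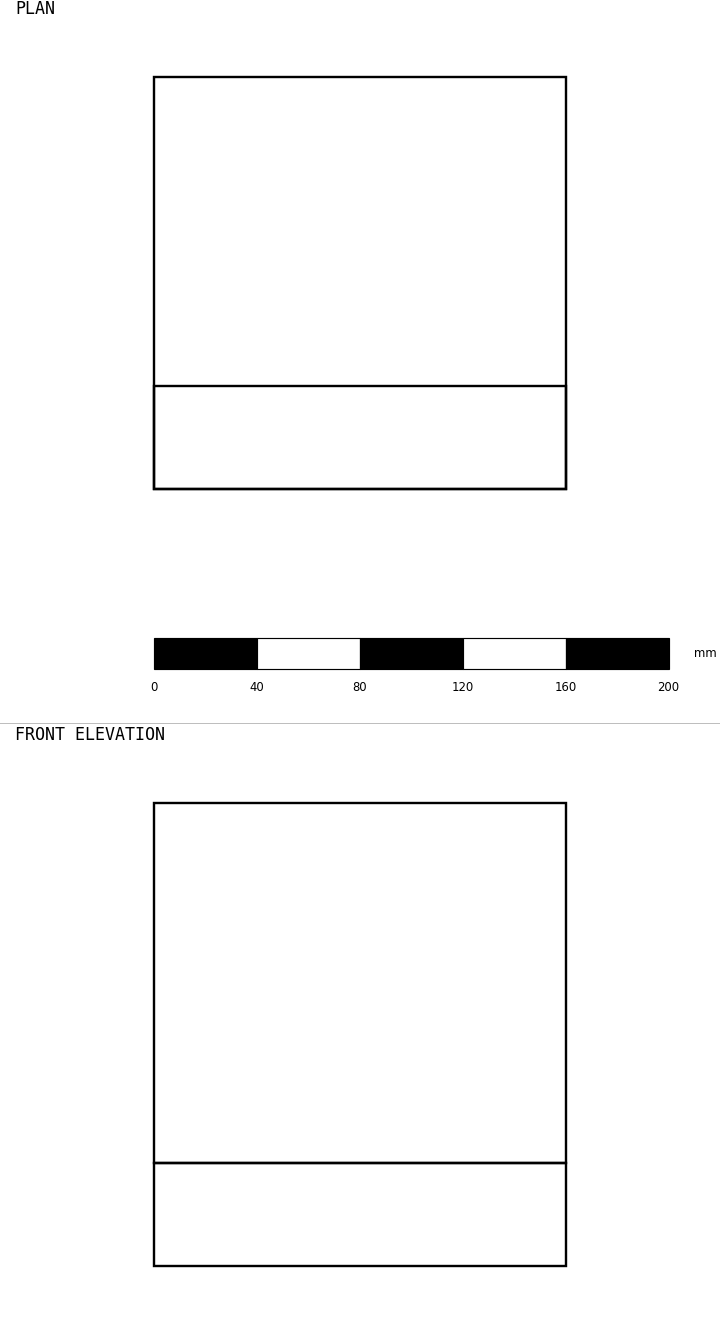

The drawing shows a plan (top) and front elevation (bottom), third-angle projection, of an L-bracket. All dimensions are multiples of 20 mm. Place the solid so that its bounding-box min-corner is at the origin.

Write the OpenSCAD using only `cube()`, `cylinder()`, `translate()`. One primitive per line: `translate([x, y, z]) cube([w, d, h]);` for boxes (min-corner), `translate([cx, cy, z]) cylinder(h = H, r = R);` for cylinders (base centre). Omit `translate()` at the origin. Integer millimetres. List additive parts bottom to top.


cube([160, 160, 40]);
translate([0, 0, 40]) cube([160, 40, 140]);
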